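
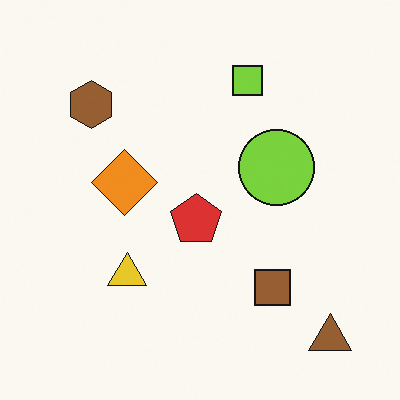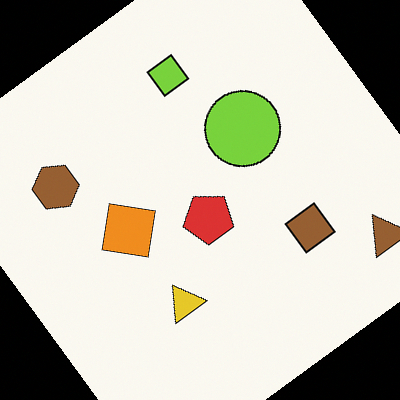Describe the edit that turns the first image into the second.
The transformation is: rotated counter-clockwise by a large amount — several tens of degrees.

Every shape is tilted by the same angle and the image corners show triangular fill wedges — a whole-image rotation by a non-right angle.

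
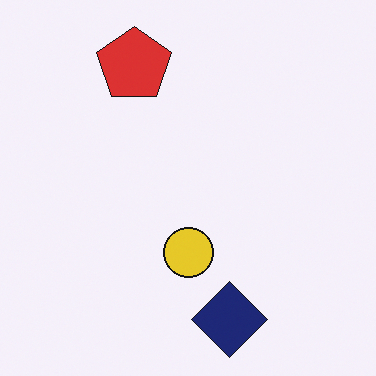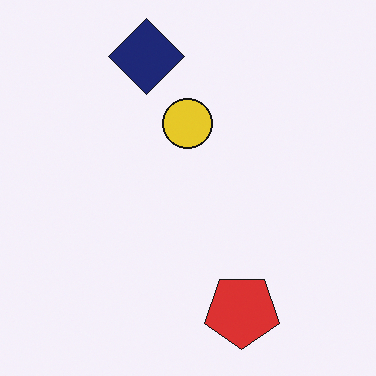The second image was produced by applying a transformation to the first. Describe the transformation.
This is the original image rotated 180°.

The navy diamond sits in the bottom of the first image and the top of the second — consistent with a whole-image 180° rotation.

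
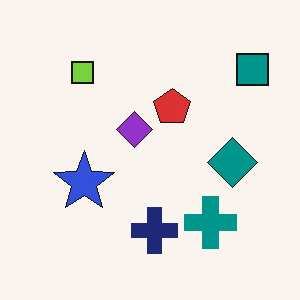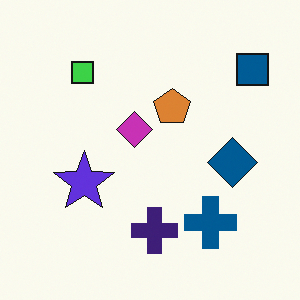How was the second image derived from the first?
Hue-shifted slightly.

Every shape's color has rotated by the same amount around the hue wheel — a uniform hue shift.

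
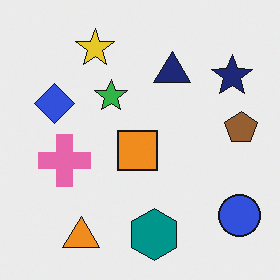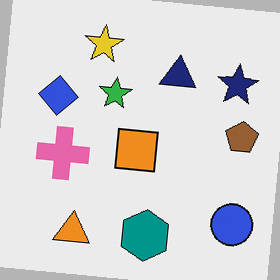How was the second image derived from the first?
This is the original image rotated clockwise by a slight angle.

Every shape is tilted by the same angle and the image corners show triangular fill wedges — a whole-image rotation by a non-right angle.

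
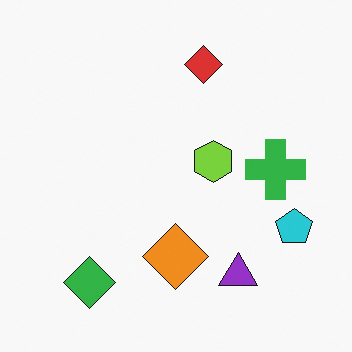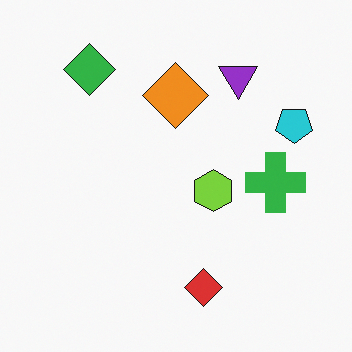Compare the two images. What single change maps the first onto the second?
It was flipped vertically (top ↔ bottom).

The red diamond is in the top of the first image and the bottom of the second — shapes on opposite sides of the horizontal midline have swapped in a mirror flip.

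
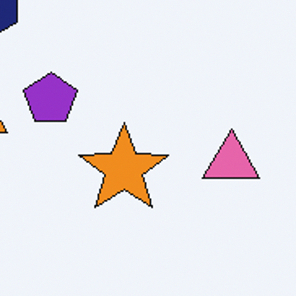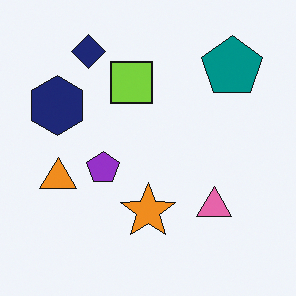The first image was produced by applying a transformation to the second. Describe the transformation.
This is the original image cropped tightly and scaled back up.

The visible shapes are larger and the field of view is narrower; shapes near the original edges may be partly or wholly outside the frame — a crop-and-rescale.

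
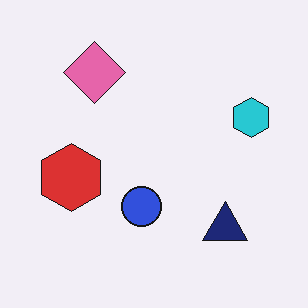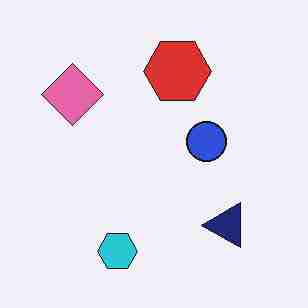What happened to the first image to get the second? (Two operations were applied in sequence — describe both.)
The image was degraded with heavy JPEG compression, then transposed (reflected across the top-left ↔ bottom-right diagonal).

Blocky 8×8 compression artifacts appear around shape edges and the flat background shows ringing — characteristic JPEG degradation. Shapes have swapped their row and column positions — what was in the top-right is now in the bottom-left — a diagonal reflection.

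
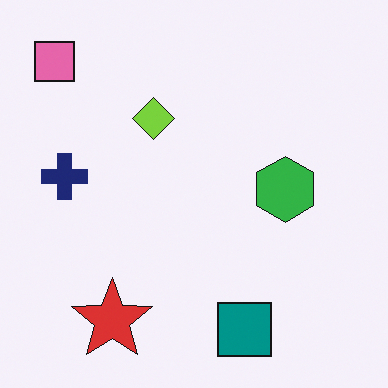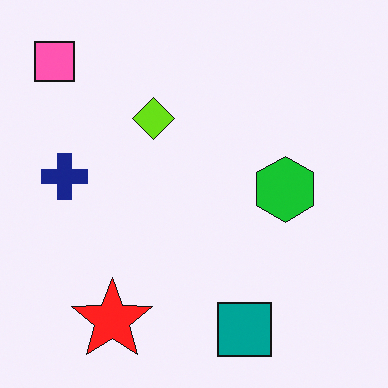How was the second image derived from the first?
This is the original image slightly oversaturated.

All colors are more vivid — a global saturation change.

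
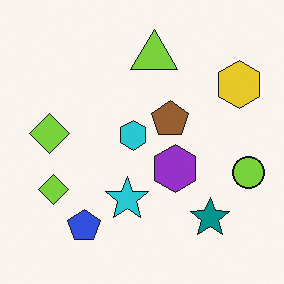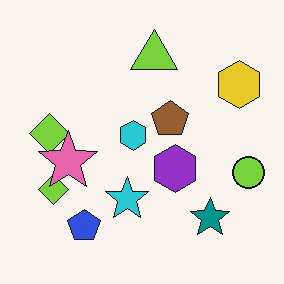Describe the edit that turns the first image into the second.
It was overlaid with an additional pink star.

A pink star appears in the second image that is absent from the first.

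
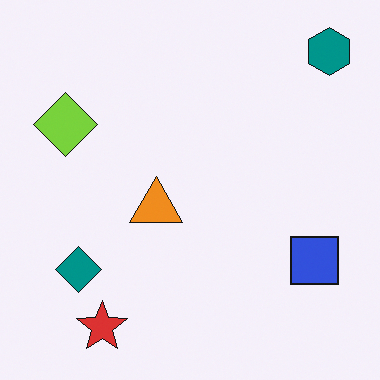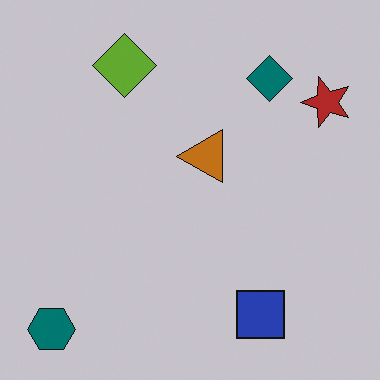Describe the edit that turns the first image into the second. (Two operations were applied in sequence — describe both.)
The second image is the first transposed (reflected across the top-left ↔ bottom-right diagonal), then slightly darkened.

Shapes have swapped their row and column positions — what was in the top-right is now in the bottom-left — a diagonal reflection. Every pixel — background and shapes alike — is uniformly darkened.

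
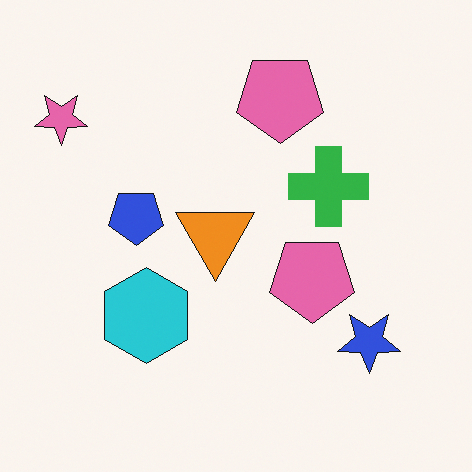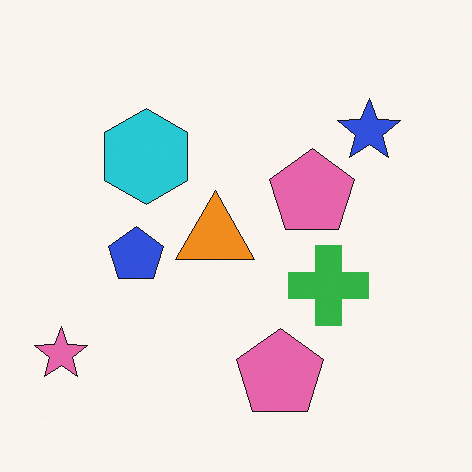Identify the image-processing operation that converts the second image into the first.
Flipped vertically (top ↔ bottom).

The pink star is in the bottom-left of the second image and the top-left of the first — shapes on opposite sides of the horizontal midline have swapped in a mirror flip.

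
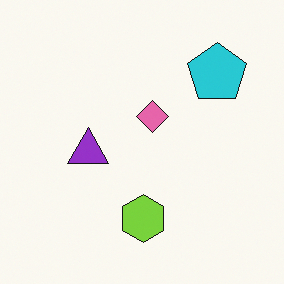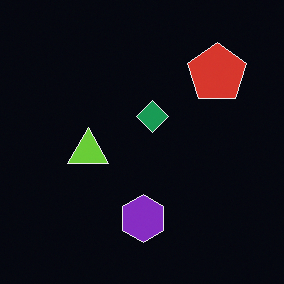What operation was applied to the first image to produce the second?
The second image is the first color-inverted (negative).

The light background has become dark and every shape's color is its complement — a photographic negative.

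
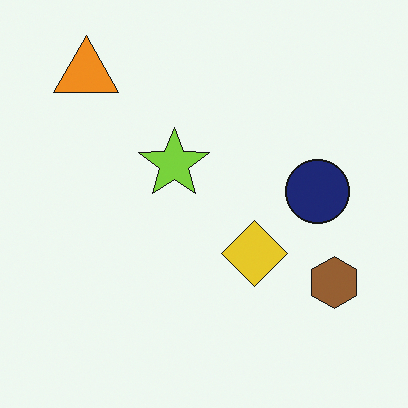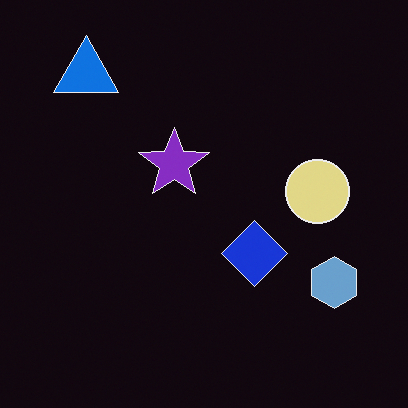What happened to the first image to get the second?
The transformation is: color-inverted (negative).

The light background has become dark and every shape's color is its complement — a photographic negative.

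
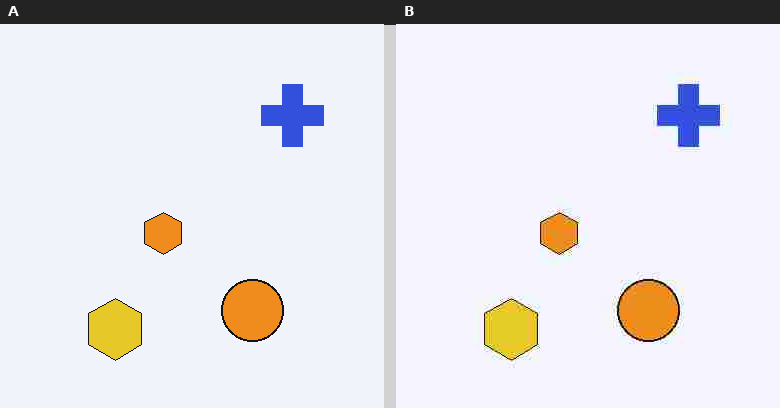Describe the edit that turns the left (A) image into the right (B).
The image was heavily JPEG-compressed with obvious blocking artifacts.

Blocky 8×8 compression artifacts appear around shape edges and the flat background shows ringing — characteristic JPEG degradation.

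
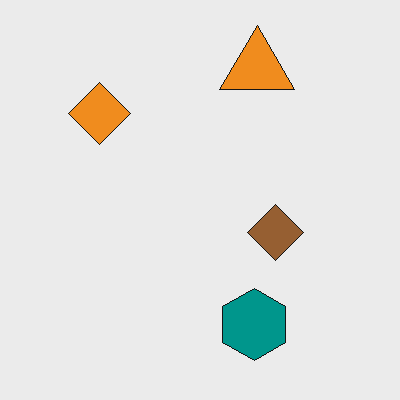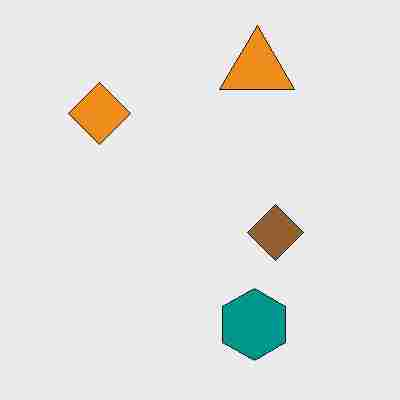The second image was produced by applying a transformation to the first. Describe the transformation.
The second image is the first degraded with heavy JPEG compression.

Blocky 8×8 compression artifacts appear around shape edges and the flat background shows ringing — characteristic JPEG degradation.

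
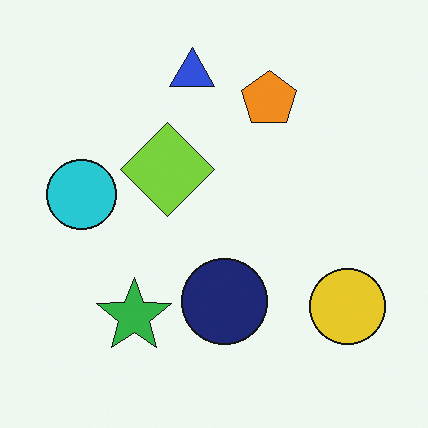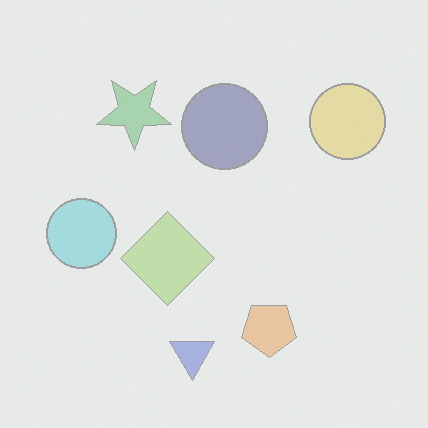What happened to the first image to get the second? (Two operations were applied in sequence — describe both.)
Flipped vertically (top ↔ bottom), then washed out (contrast reduced).

The blue triangle is in the top of the first image and the bottom of the second — shapes on opposite sides of the horizontal midline have swapped in a mirror flip. Tones are pushed toward mid-grey across the whole image — a global contrast change.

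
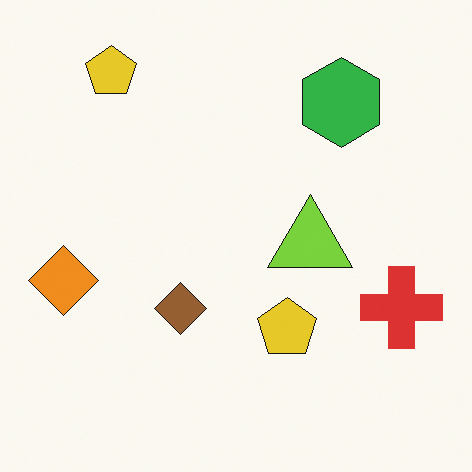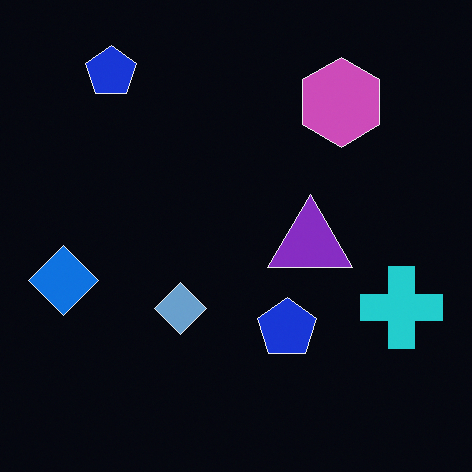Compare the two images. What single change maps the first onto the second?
Color-inverted (negative).

The light background has become dark and every shape's color is its complement — a photographic negative.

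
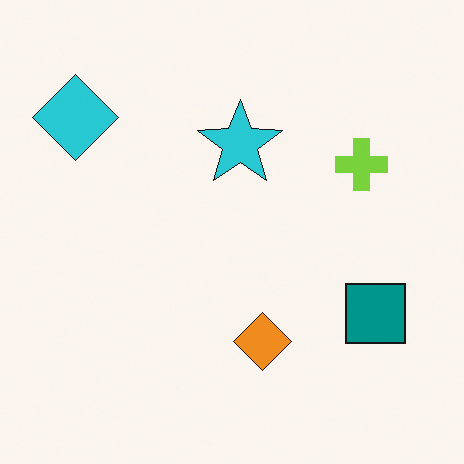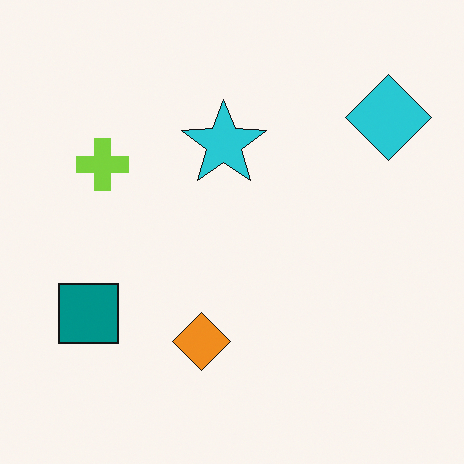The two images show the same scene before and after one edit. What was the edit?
Flipped horizontally (left ↔ right).

The cyan diamond is in the top-left of the first image and the top-right of the second — shapes on opposite sides of the vertical midline have swapped in a mirror flip.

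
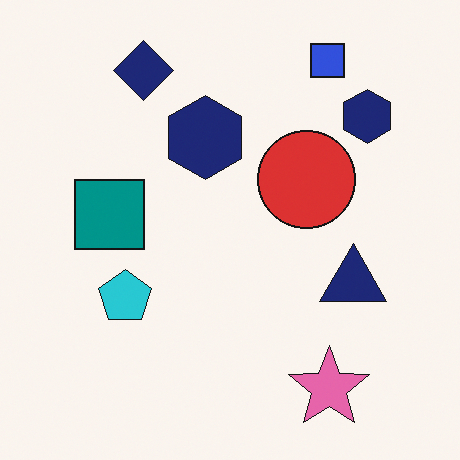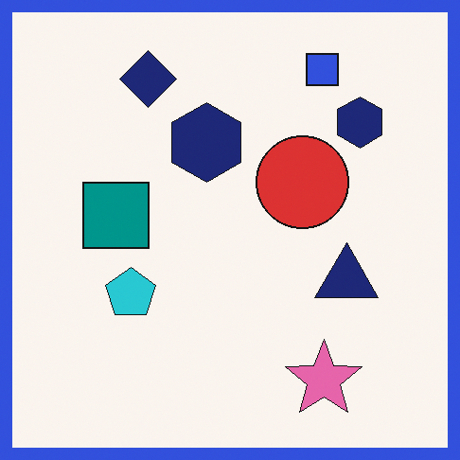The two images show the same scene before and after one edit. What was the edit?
Framed with a blue border.

A solid blue frame runs around the edge of the second image, with the content slightly shrunk inside it.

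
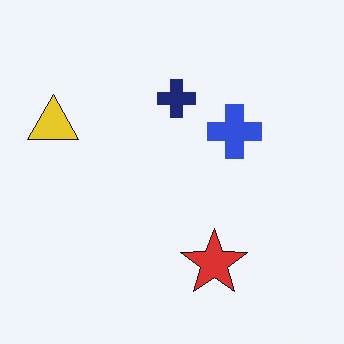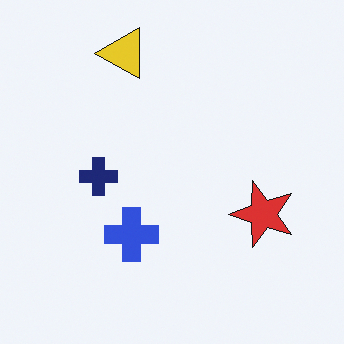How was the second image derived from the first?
The second image is the first transposed (reflected across the top-left ↔ bottom-right diagonal).

Shapes have swapped their row and column positions — what was in the top-right is now in the bottom-left — a diagonal reflection.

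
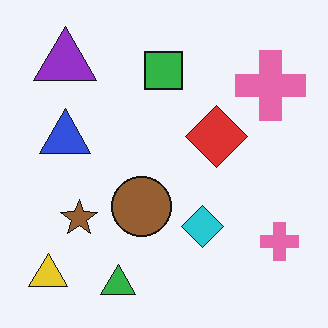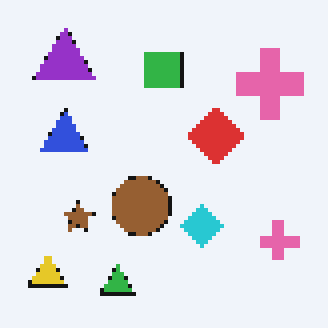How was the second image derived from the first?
It was lightly pixelated (a mild mosaic effect).

Shapes are reduced to large square blocks; fine edges and outlines are lost — a downscale-then-upscale (mosaic) effect.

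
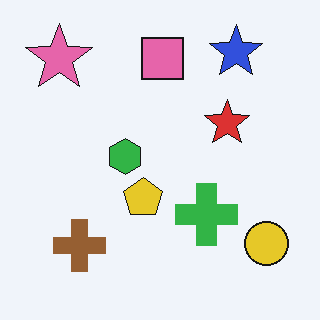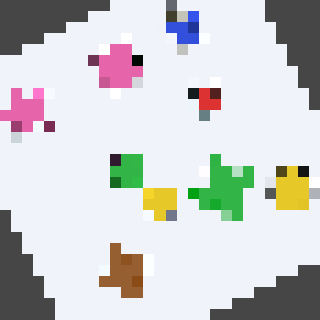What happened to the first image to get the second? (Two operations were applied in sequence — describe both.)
The second image is the first rotated counter-clockwise by a moderate amount, then coarsely pixelated.

Every shape is tilted by the same angle and the image corners show triangular fill wedges — a whole-image rotation by a non-right angle. Shapes are reduced to large square blocks; fine edges and outlines are lost — a downscale-then-upscale (mosaic) effect.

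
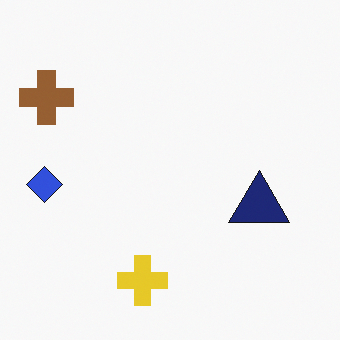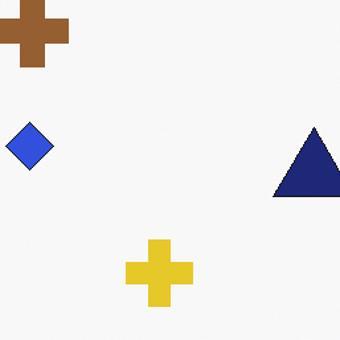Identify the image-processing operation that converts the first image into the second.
Cropped slightly and scaled back up.

The visible shapes are larger and the field of view is narrower; shapes near the original edges may be partly or wholly outside the frame — a crop-and-rescale.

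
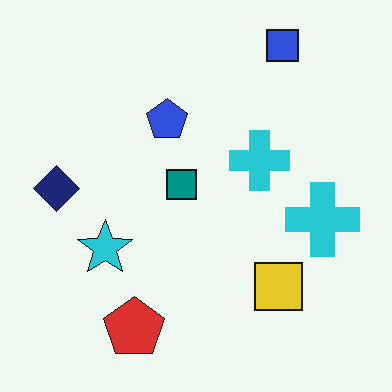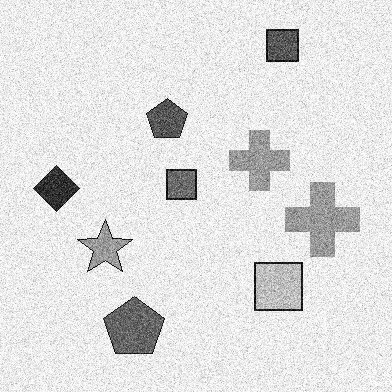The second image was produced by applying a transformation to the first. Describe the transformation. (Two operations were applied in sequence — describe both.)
It was degraded with a thick layer of grain, then converted to grayscale.

Random speckle covers the whole image, including the flat background. All color is removed — every shape is now a shade of grey.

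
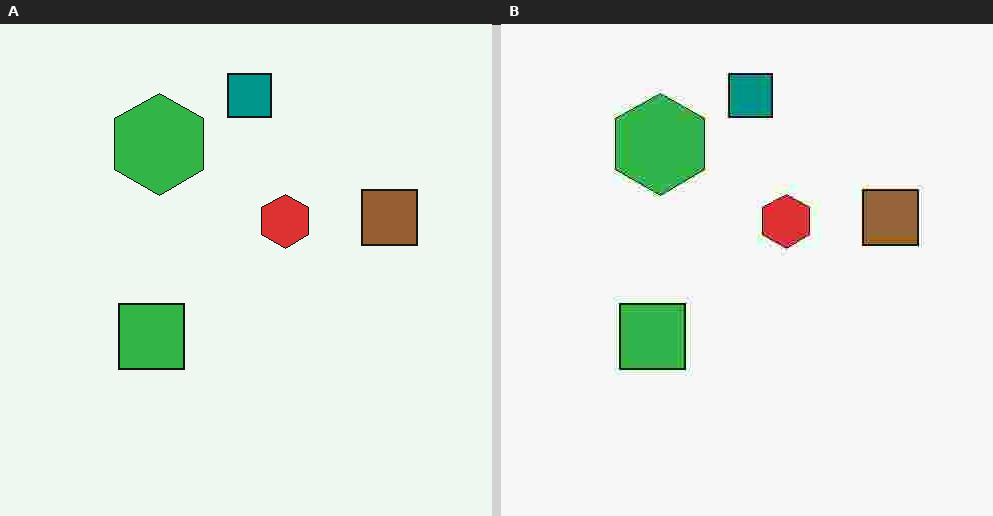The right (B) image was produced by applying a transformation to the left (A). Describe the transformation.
The right (B) image is the left (A) heavily JPEG-compressed with obvious blocking artifacts.

Blocky 8×8 compression artifacts appear around shape edges and the flat background shows ringing — characteristic JPEG degradation.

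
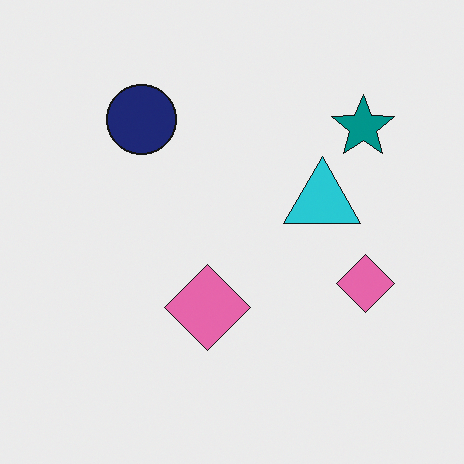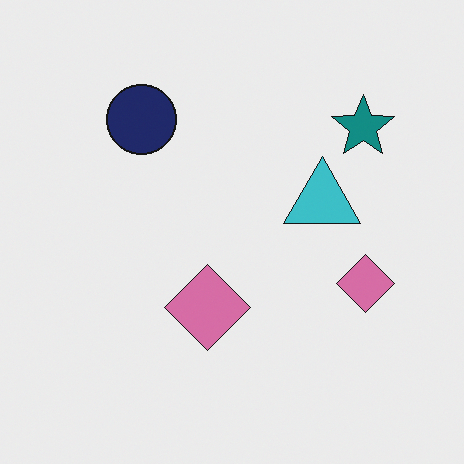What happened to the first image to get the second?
This is the original image slightly desaturated.

All colors are more muted and greyish — a global saturation change.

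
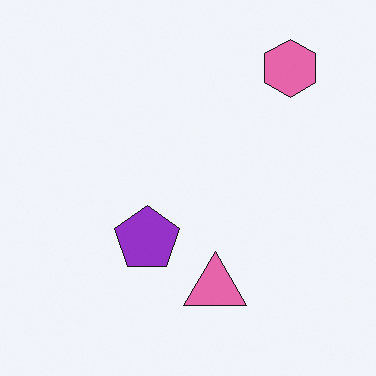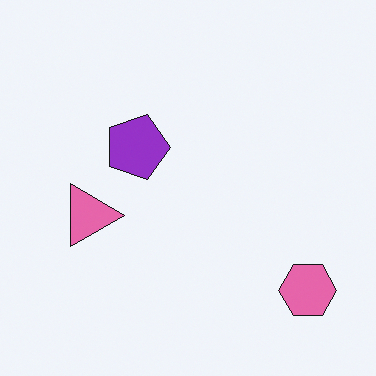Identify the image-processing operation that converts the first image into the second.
It was rotated 90° clockwise.

The pink hexagon sits in the top-right of the first image and the bottom-right of the second — consistent with a whole-image 90° clockwise rotation.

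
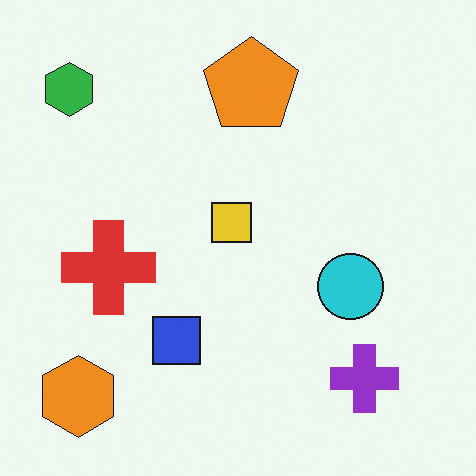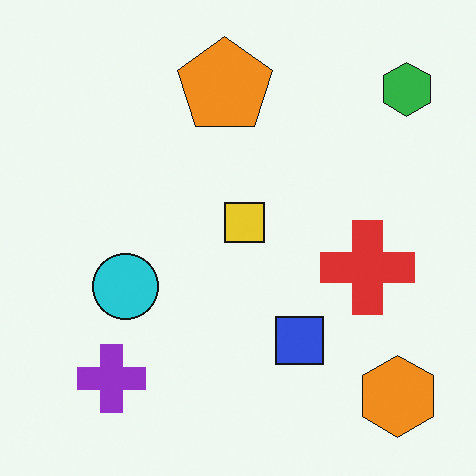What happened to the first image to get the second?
The second image is the first flipped horizontally (left ↔ right).

The green hexagon is in the top-left of the first image and the top-right of the second — shapes on opposite sides of the vertical midline have swapped in a mirror flip.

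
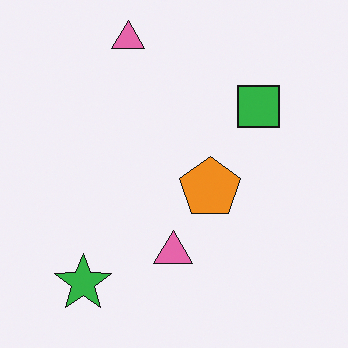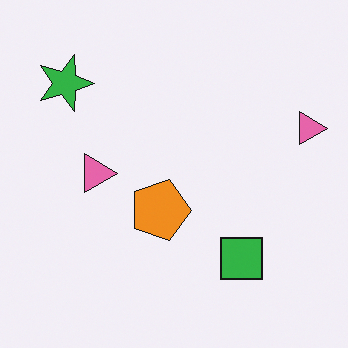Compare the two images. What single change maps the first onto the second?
This is the original image rotated 90° clockwise.

The green star sits in the bottom-left of the first image and the top-left of the second — consistent with a whole-image 90° clockwise rotation.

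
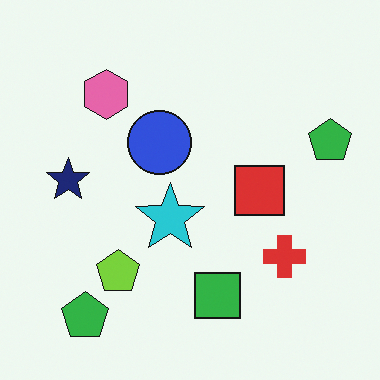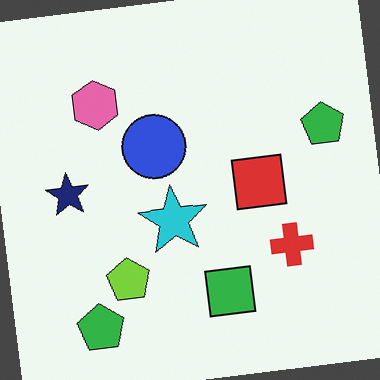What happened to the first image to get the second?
It was rotated counter-clockwise by a small amount.

Every shape is tilted by the same angle and the image corners show triangular fill wedges — a whole-image rotation by a non-right angle.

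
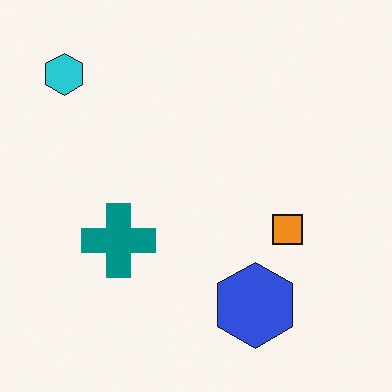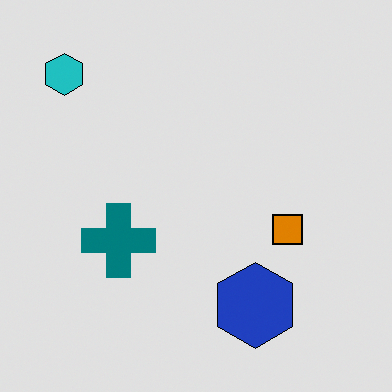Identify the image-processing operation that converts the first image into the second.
It was moderately posterized.

Each flat color has snapped to a coarser quantized level — most visibly, the near-white background has dropped to a flat grey.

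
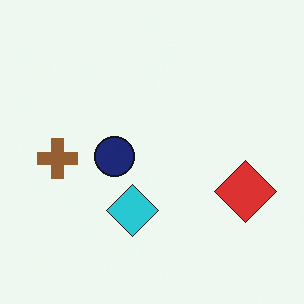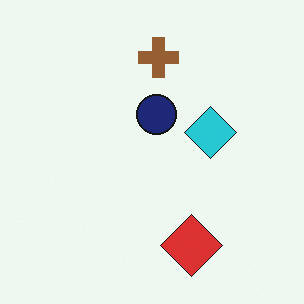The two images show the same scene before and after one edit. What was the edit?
The second image is the first transposed (reflected across the top-left ↔ bottom-right diagonal).

Shapes have swapped their row and column positions — what was in the top-right is now in the bottom-left — a diagonal reflection.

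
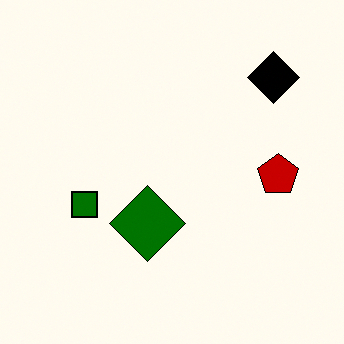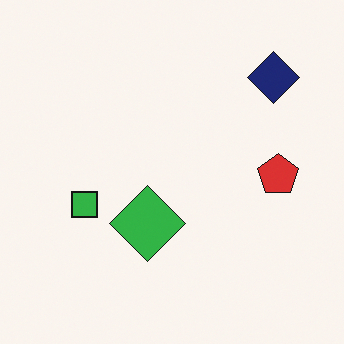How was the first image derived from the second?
This is the original image boosted in contrast.

Tones are pushed away from mid-grey across the whole image — a global contrast change.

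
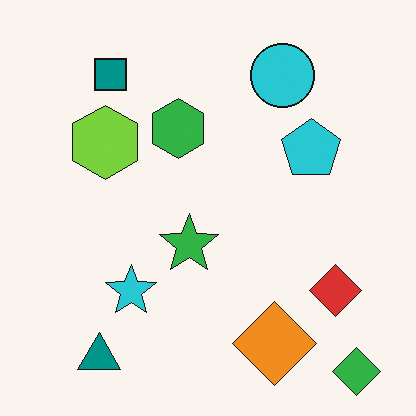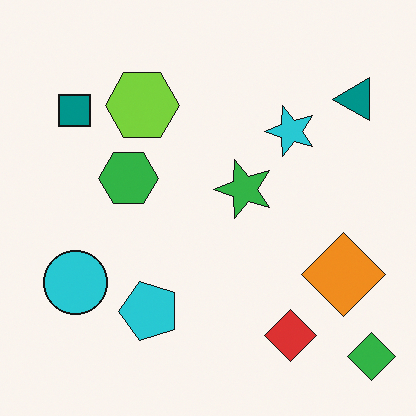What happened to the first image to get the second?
The second image is the first transposed (reflected across the top-left ↔ bottom-right diagonal).

Shapes have swapped their row and column positions — what was in the top-right is now in the bottom-left — a diagonal reflection.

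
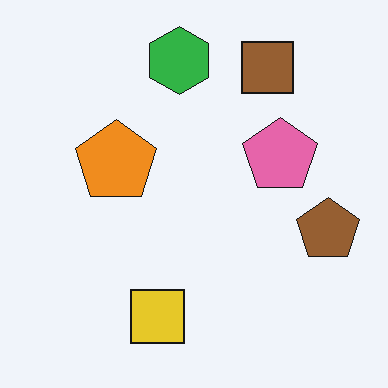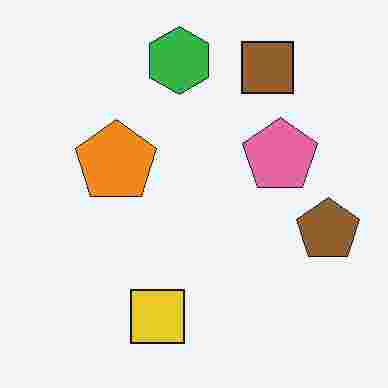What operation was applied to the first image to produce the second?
The image was degraded with heavy JPEG compression.

Blocky 8×8 compression artifacts appear around shape edges and the flat background shows ringing — characteristic JPEG degradation.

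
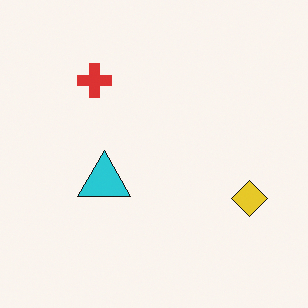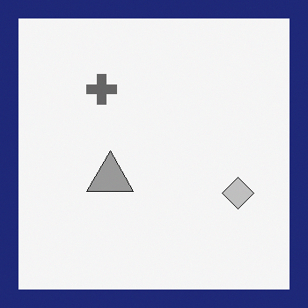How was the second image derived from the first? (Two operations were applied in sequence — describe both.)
The second image is the first converted to grayscale, then framed with a navy border.

All color is removed — every shape is now a shade of grey. A solid navy frame runs around the edge of the second image, with the content slightly shrunk inside it.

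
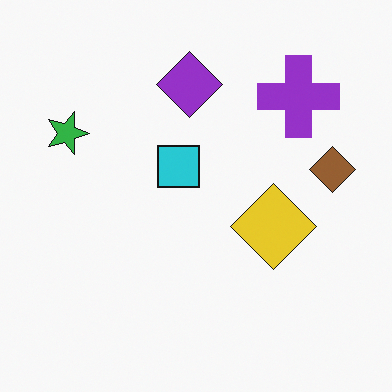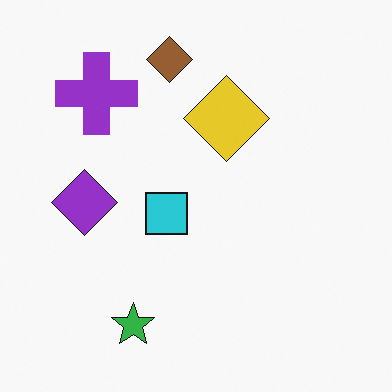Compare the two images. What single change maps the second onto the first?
The transformation is: rotated 90° clockwise.

The green star sits in the bottom of the second image and the left of the first — consistent with a whole-image 90° clockwise rotation.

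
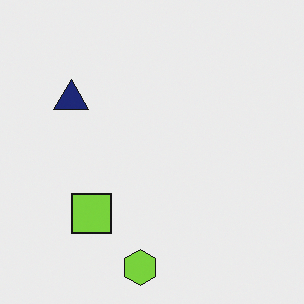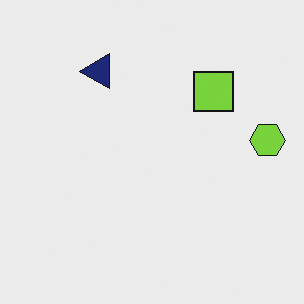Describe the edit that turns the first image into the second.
The second image is the first transposed (reflected across the top-left ↔ bottom-right diagonal).

Shapes have swapped their row and column positions — what was in the top-right is now in the bottom-left — a diagonal reflection.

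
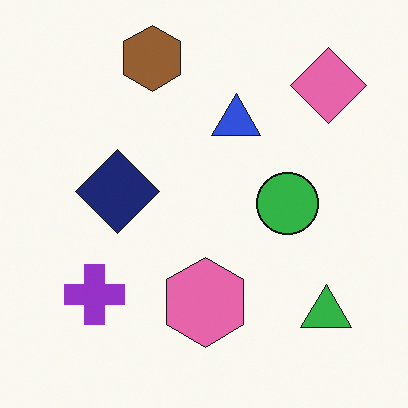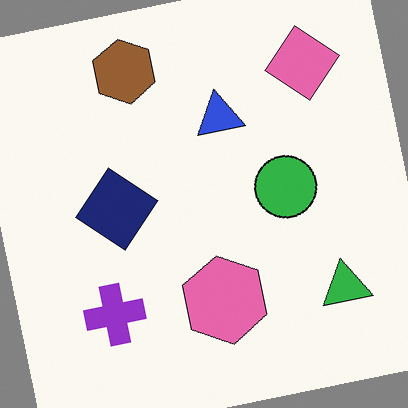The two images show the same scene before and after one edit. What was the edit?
The image was rotated counter-clockwise by a few degrees.

Every shape is tilted by the same angle and the image corners show triangular fill wedges — a whole-image rotation by a non-right angle.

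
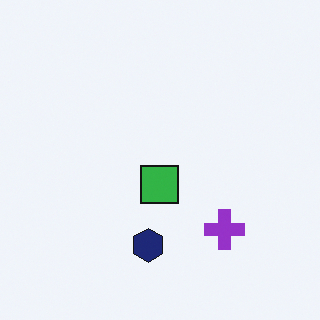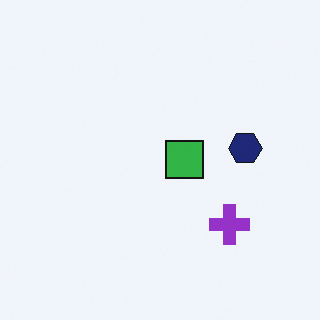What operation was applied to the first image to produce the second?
It was transposed (reflected across the top-left ↔ bottom-right diagonal).

Shapes have swapped their row and column positions — what was in the top-right is now in the bottom-left — a diagonal reflection.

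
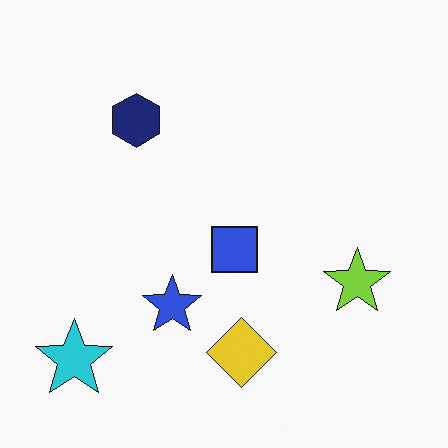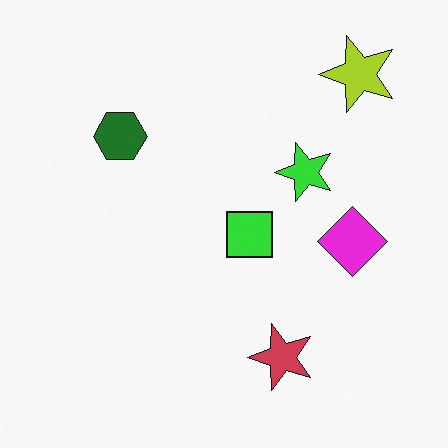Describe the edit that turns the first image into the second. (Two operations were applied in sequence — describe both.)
This is the original image hue-shifted by a large amount, then transposed (reflected across the top-left ↔ bottom-right diagonal).

Every shape's color has rotated by the same amount around the hue wheel — a uniform hue shift. Shapes have swapped their row and column positions — what was in the top-right is now in the bottom-left — a diagonal reflection.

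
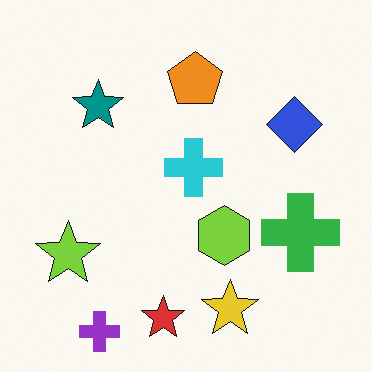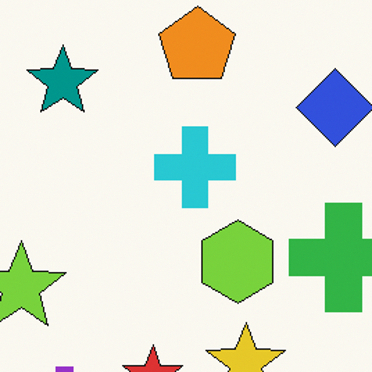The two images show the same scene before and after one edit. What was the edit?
The image was cropped to a modestly smaller region and rescaled.

The visible shapes are larger and the field of view is narrower; shapes near the original edges may be partly or wholly outside the frame — a crop-and-rescale.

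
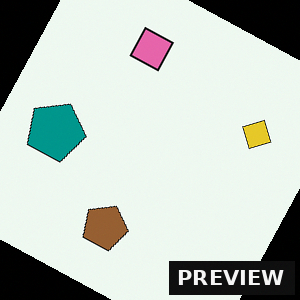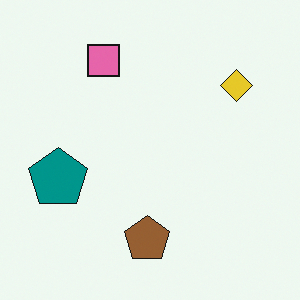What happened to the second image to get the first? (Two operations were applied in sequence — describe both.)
It was rotated clockwise by a clearly visible amount, then watermarked with the text "PREVIEW" in the lower-right corner.

Every shape is tilted by the same angle and the image corners show triangular fill wedges — a whole-image rotation by a non-right angle. A dark label reading "PREVIEW" appears in the lower-right corner.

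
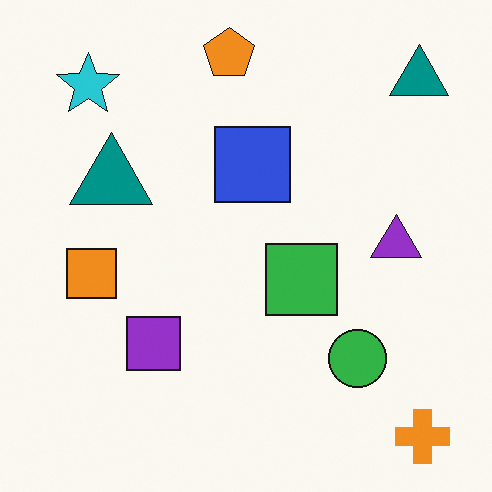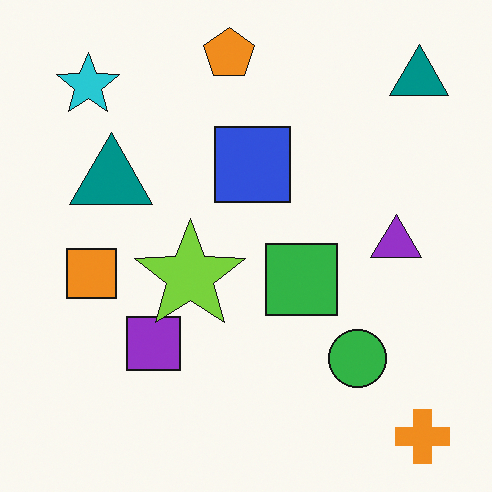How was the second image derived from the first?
It was overlaid with an additional lime star.

A lime star appears in the second image that is absent from the first.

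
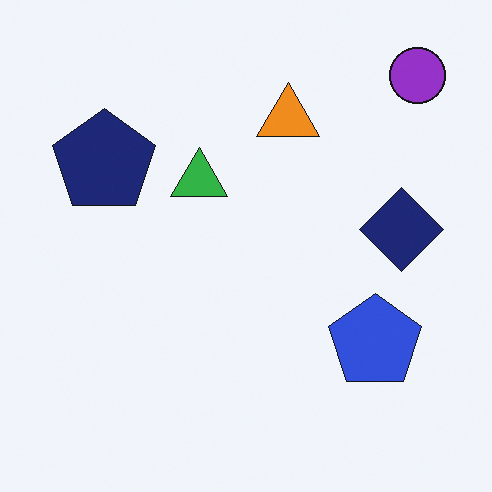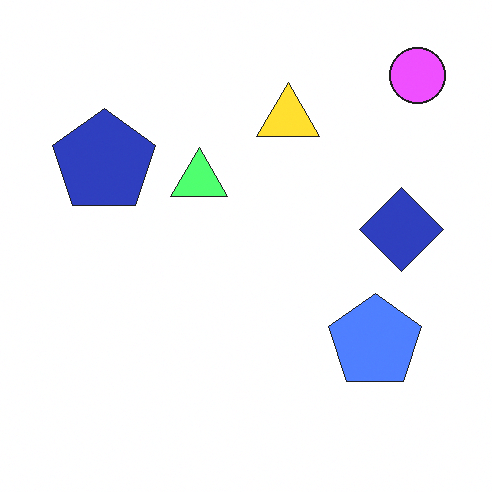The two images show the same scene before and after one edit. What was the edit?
The image was noticeably brightened.

Every pixel — background and shapes alike — is uniformly brightened.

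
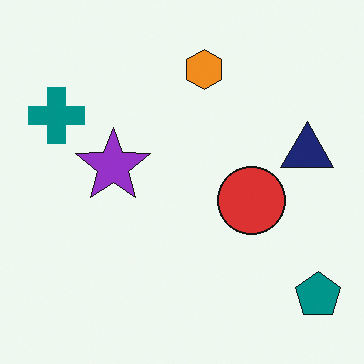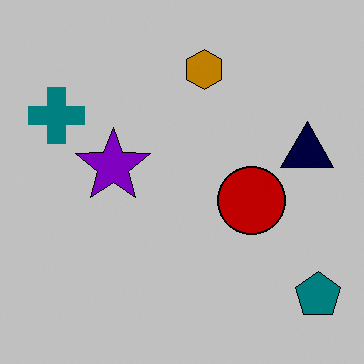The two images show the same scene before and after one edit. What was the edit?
It was heavily posterized to just a handful of flat colors.

Each flat color has snapped to a coarser quantized level — most visibly, the near-white background has dropped to a flat grey.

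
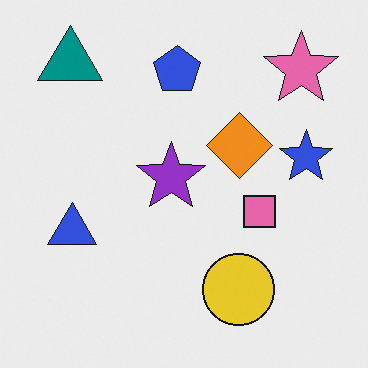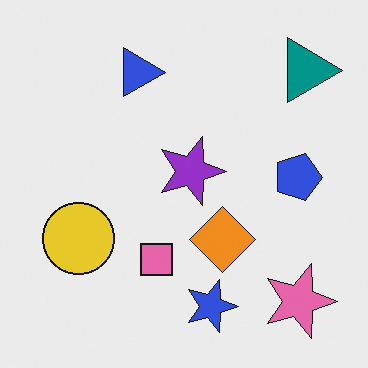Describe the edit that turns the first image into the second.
It was rotated 90° clockwise.

The teal triangle sits in the top-left of the first image and the top-right of the second — consistent with a whole-image 90° clockwise rotation.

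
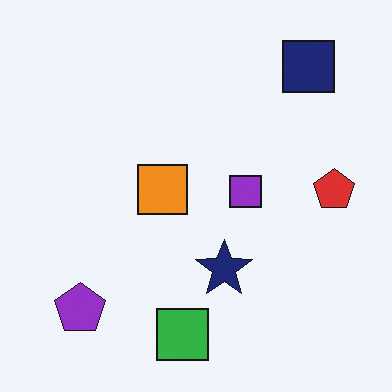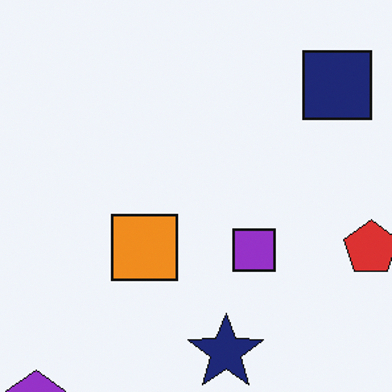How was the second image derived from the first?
The image was cropped to a modestly smaller region and rescaled.

The visible shapes are larger and the field of view is narrower; shapes near the original edges may be partly or wholly outside the frame — a crop-and-rescale.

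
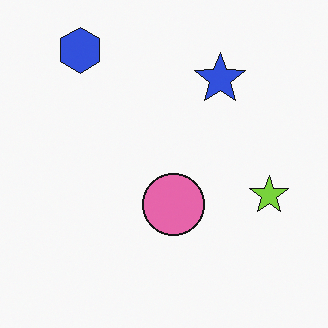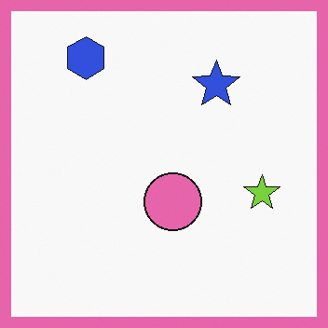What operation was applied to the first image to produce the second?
Framed with a pink border.

A solid pink frame runs around the edge of the second image, with the content slightly shrunk inside it.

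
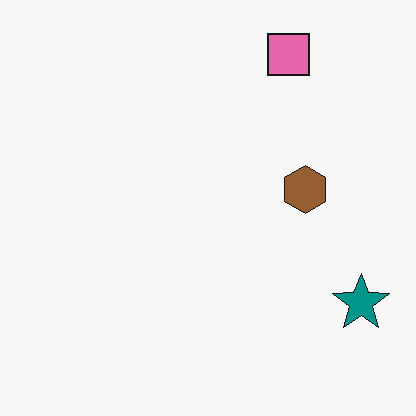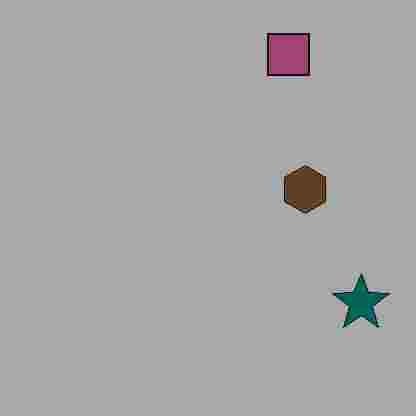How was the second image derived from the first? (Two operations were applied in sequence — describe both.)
Darkened a lot, then degraded with heavy JPEG compression.

Every pixel — background and shapes alike — is uniformly darkened. Blocky 8×8 compression artifacts appear around shape edges and the flat background shows ringing — characteristic JPEG degradation.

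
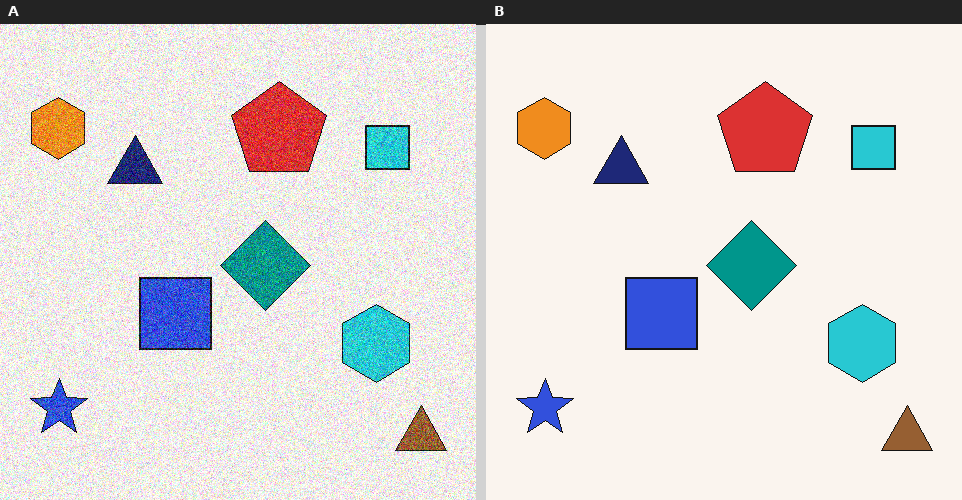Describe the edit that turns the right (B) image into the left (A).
The image was degraded with heavy additive noise.

Random speckle covers the whole image, including the flat background.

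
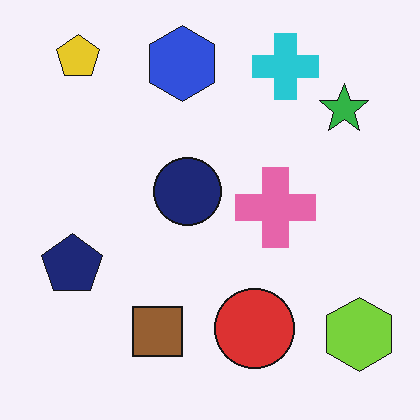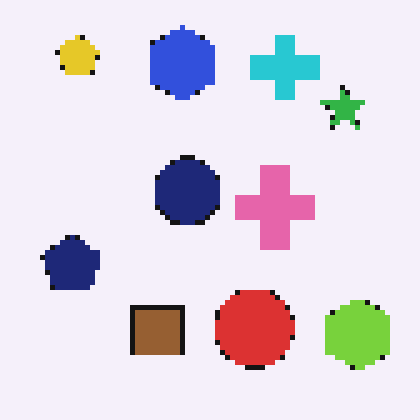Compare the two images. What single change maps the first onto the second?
The image was lightly pixelated (a mild mosaic effect).

Shapes are reduced to large square blocks; fine edges and outlines are lost — a downscale-then-upscale (mosaic) effect.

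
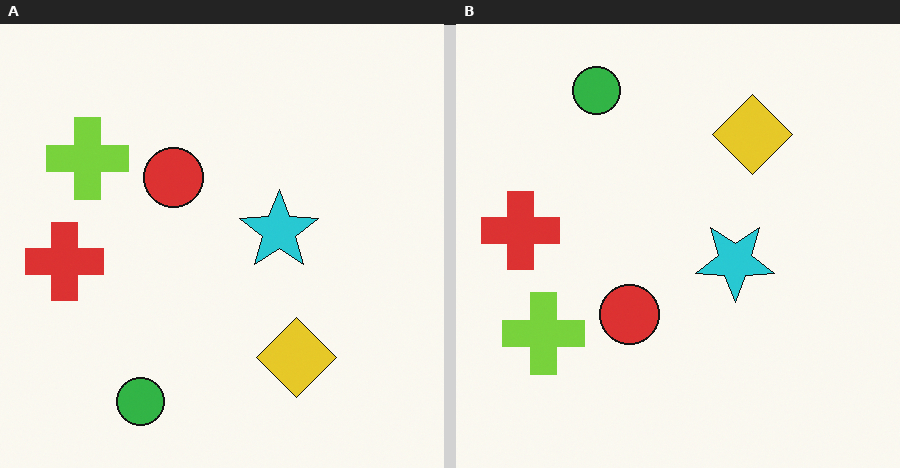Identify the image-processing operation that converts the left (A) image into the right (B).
The transformation is: flipped vertically (top ↔ bottom).

The green circle is in the bottom-left of the left (A) image and the top-left of the right (B) — shapes on opposite sides of the horizontal midline have swapped in a mirror flip.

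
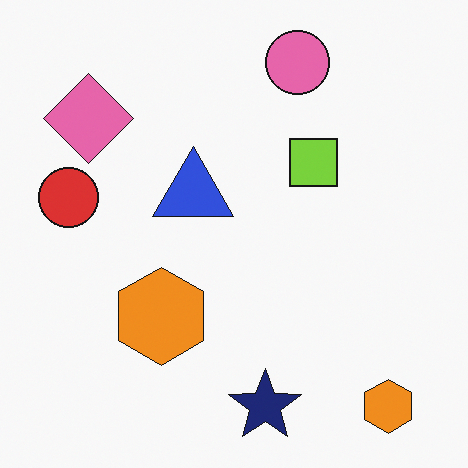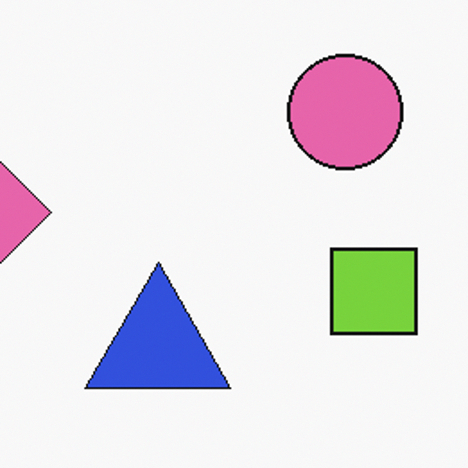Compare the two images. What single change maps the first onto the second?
It was cropped tightly and scaled back up.

The visible shapes are larger and the field of view is narrower; shapes near the original edges may be partly or wholly outside the frame — a crop-and-rescale.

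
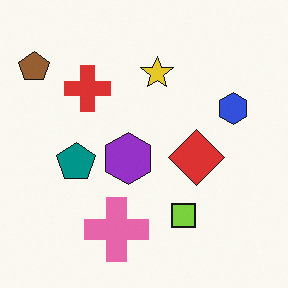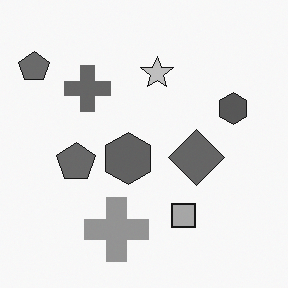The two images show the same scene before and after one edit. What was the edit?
Converted to grayscale.

All color is removed — every shape is now a shade of grey.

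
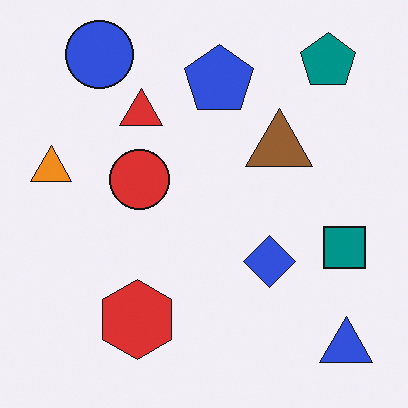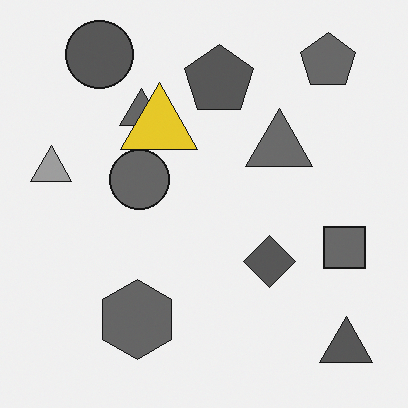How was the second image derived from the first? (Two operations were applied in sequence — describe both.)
The transformation is: converted to grayscale, then overlaid with an additional yellow triangle.

All color is removed — every shape is now a shade of grey. A yellow triangle appears in the second image that is absent from the first.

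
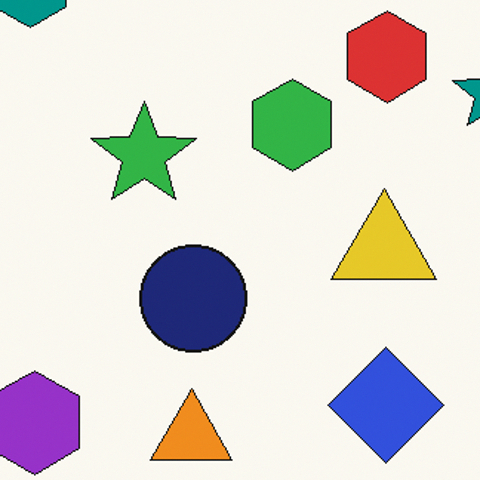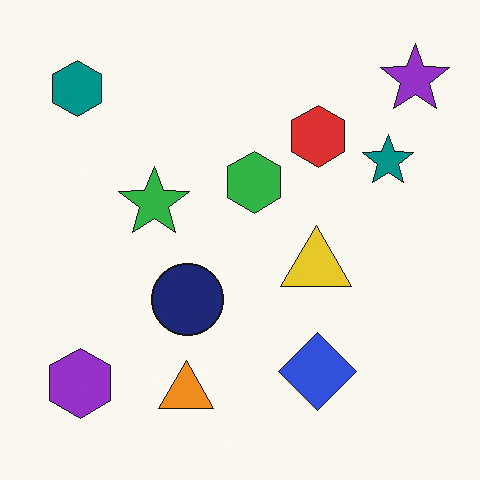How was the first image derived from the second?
It was cropped to a modestly smaller region and rescaled.

The visible shapes are larger and the field of view is narrower; shapes near the original edges may be partly or wholly outside the frame — a crop-and-rescale.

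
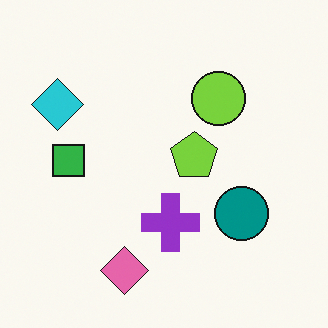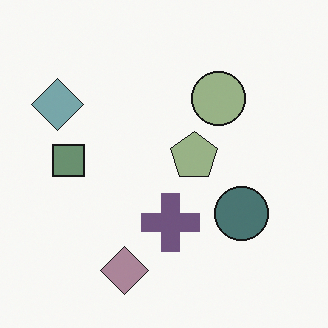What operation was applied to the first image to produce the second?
Made much more muted (saturation change).

All colors are more muted and greyish — a global saturation change.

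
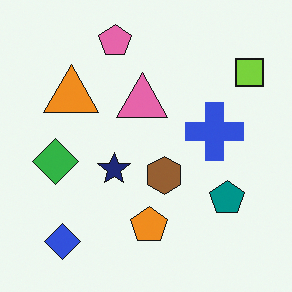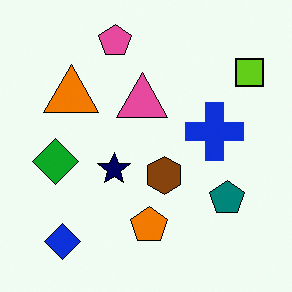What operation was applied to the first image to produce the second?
The image was given slightly increased contrast.

Tones are pushed away from mid-grey across the whole image — a global contrast change.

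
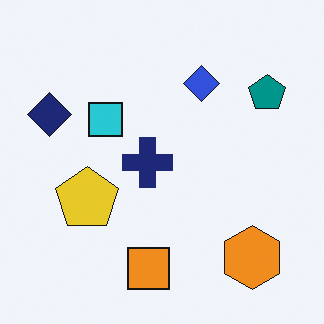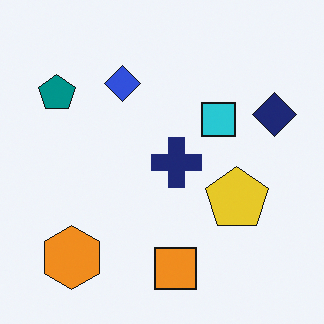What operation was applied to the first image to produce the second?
This is the original image flipped horizontally (left ↔ right).

The navy diamond is in the left of the first image and the right of the second — shapes on opposite sides of the vertical midline have swapped in a mirror flip.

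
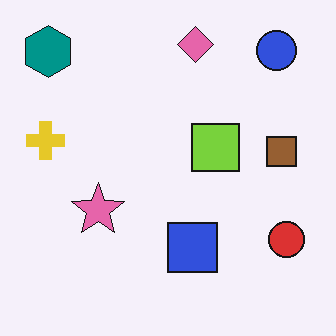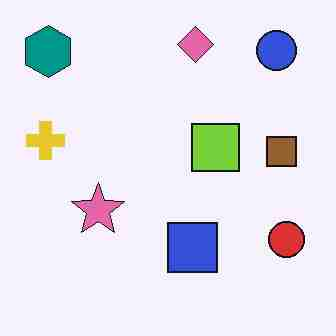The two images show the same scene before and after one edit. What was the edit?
The second image is the first heavily JPEG-compressed with obvious blocking artifacts.

Blocky 8×8 compression artifacts appear around shape edges and the flat background shows ringing — characteristic JPEG degradation.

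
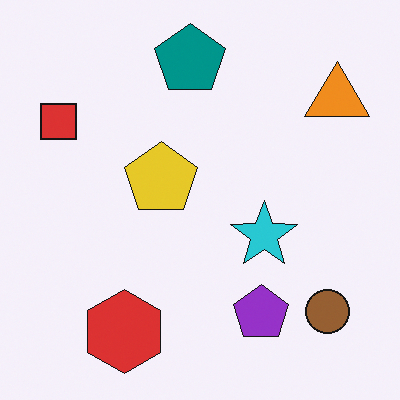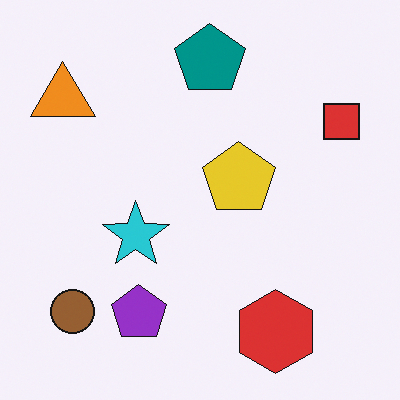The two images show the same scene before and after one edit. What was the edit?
It was flipped horizontally (left ↔ right).

The red square is in the top-left of the first image and the top-right of the second — shapes on opposite sides of the vertical midline have swapped in a mirror flip.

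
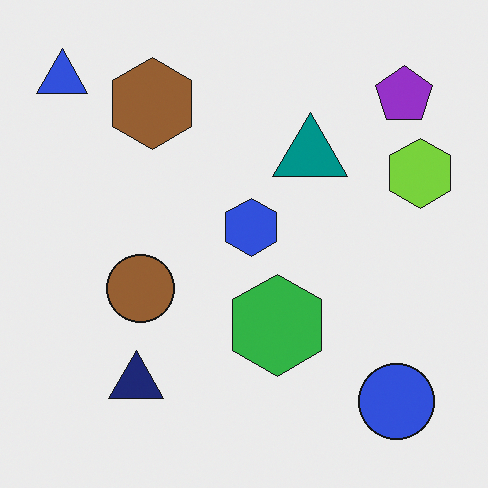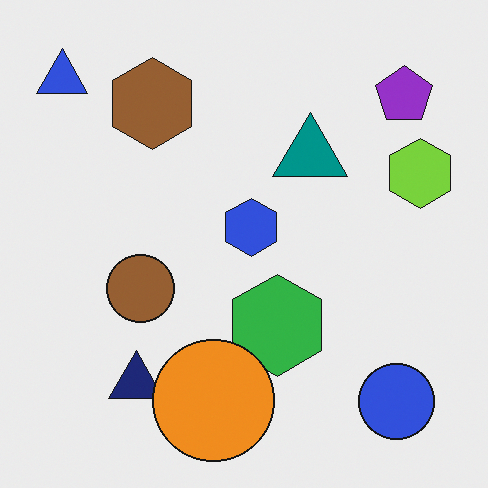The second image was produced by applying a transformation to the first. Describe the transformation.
It was overlaid with an additional orange circle.

An orange circle appears in the second image that is absent from the first.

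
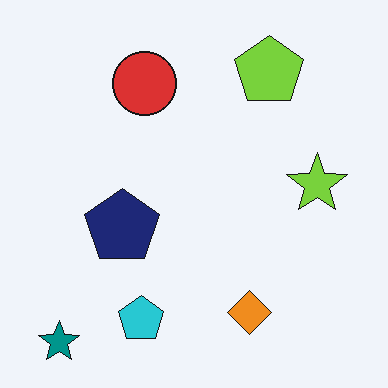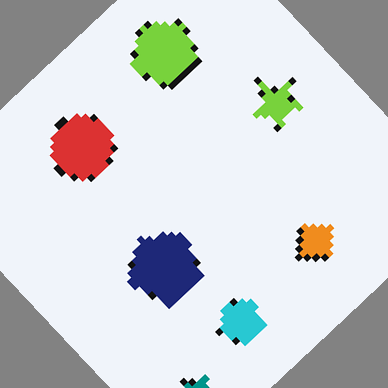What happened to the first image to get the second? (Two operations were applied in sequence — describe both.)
The second image is the first moderately pixelated, then rotated counter-clockwise by a large amount — several tens of degrees.

Shapes are reduced to large square blocks; fine edges and outlines are lost — a downscale-then-upscale (mosaic) effect. Every shape is tilted by the same angle and the image corners show triangular fill wedges — a whole-image rotation by a non-right angle.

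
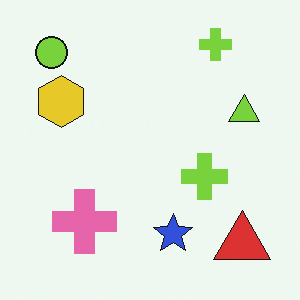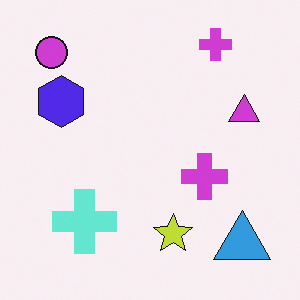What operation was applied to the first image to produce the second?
The transformation is: hue-shifted by a large amount.

Every shape's color has rotated by the same amount around the hue wheel — a uniform hue shift.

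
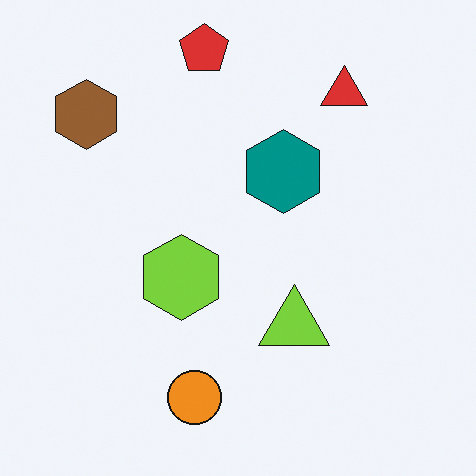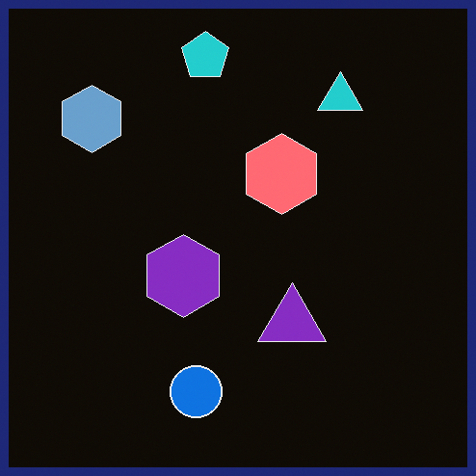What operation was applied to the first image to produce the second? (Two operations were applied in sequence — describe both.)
It was color-inverted (negative), then framed with a navy border.

The light background has become dark and every shape's color is its complement — a photographic negative. A solid navy frame runs around the edge of the second image, with the content slightly shrunk inside it.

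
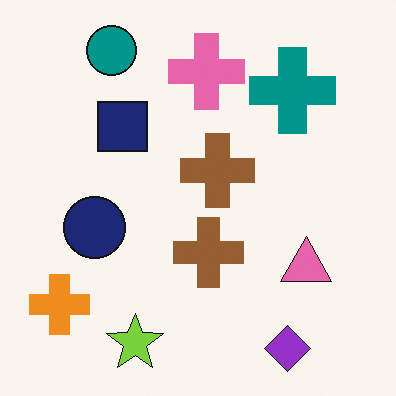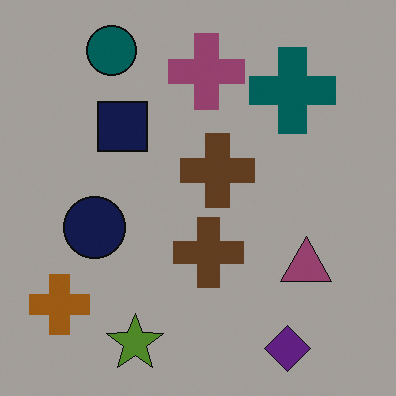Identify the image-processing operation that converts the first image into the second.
It was noticeably darkened.

Every pixel — background and shapes alike — is uniformly darkened.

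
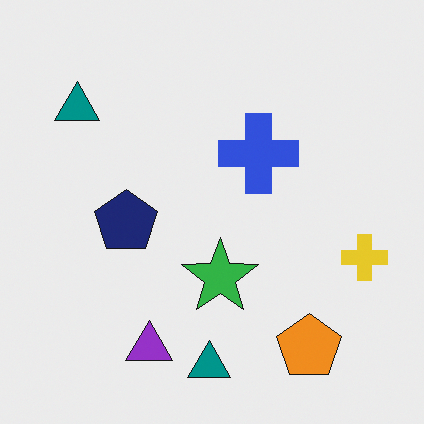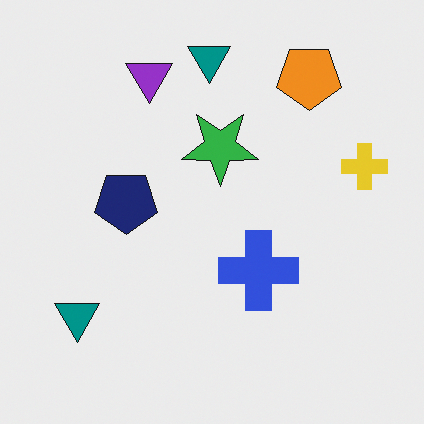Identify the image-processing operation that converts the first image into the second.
The transformation is: flipped vertically (top ↔ bottom).

The purple triangle is in the bottom of the first image and the top of the second — shapes on opposite sides of the horizontal midline have swapped in a mirror flip.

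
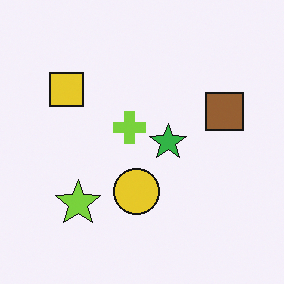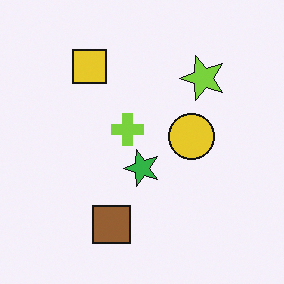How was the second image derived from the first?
The second image is the first transposed (reflected across the top-left ↔ bottom-right diagonal).

Shapes have swapped their row and column positions — what was in the top-right is now in the bottom-left — a diagonal reflection.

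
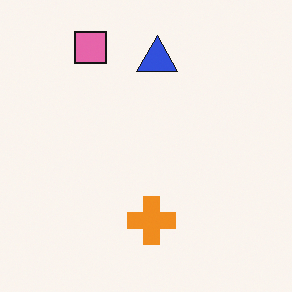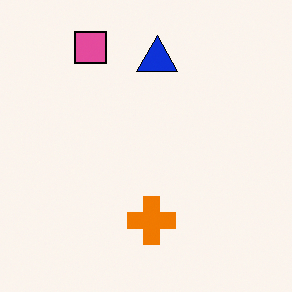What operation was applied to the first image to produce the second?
This is the original image given slightly increased contrast.

Tones are pushed away from mid-grey across the whole image — a global contrast change.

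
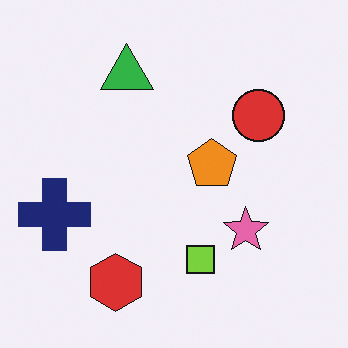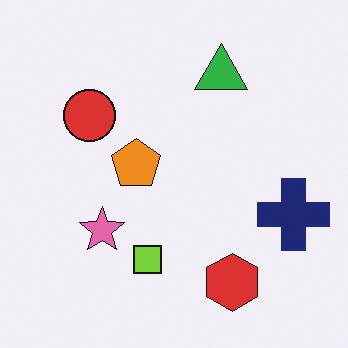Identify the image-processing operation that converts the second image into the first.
The image was flipped horizontally (left ↔ right).

The navy cross is in the right of the second image and the left of the first — shapes on opposite sides of the vertical midline have swapped in a mirror flip.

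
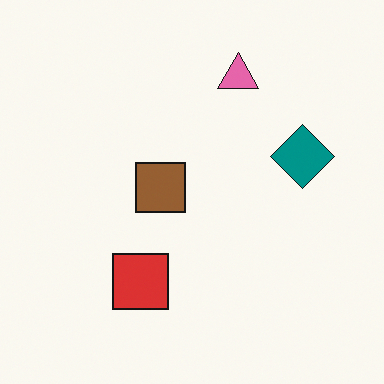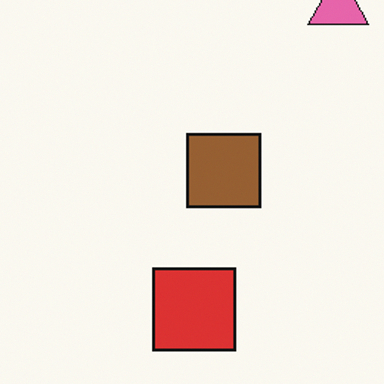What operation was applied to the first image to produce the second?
Cropped to a modestly smaller region and rescaled.

The visible shapes are larger and the field of view is narrower; shapes near the original edges may be partly or wholly outside the frame — a crop-and-rescale.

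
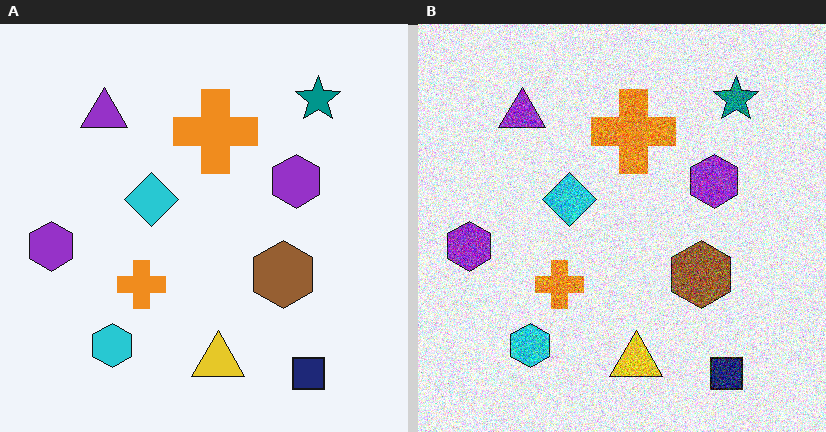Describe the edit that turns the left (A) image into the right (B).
The image was degraded with strong gaussian noise.

Random speckle covers the whole image, including the flat background.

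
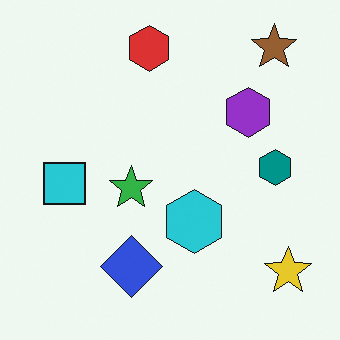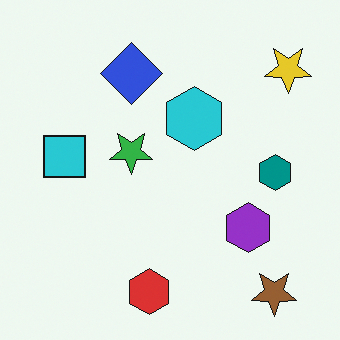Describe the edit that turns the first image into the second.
The second image is the first flipped vertically (top ↔ bottom).

The brown star is in the top-right of the first image and the bottom-right of the second — shapes on opposite sides of the horizontal midline have swapped in a mirror flip.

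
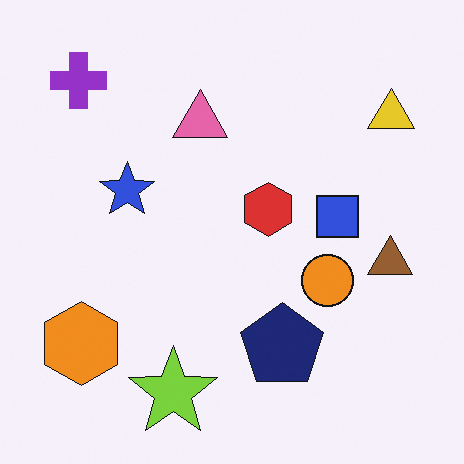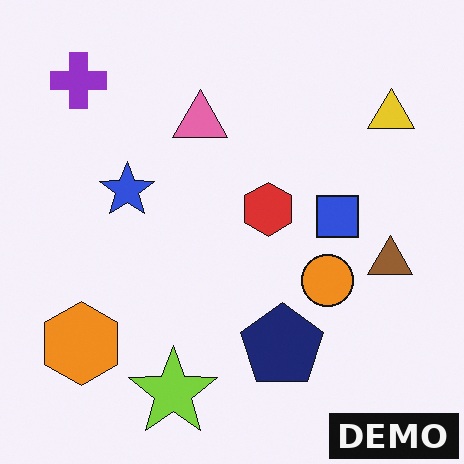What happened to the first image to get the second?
The second image is the first watermarked with the text "DEMO" in the lower-right corner.

A dark label reading "DEMO" appears in the lower-right corner.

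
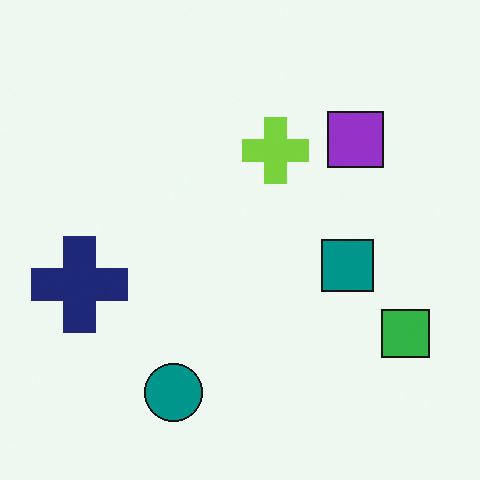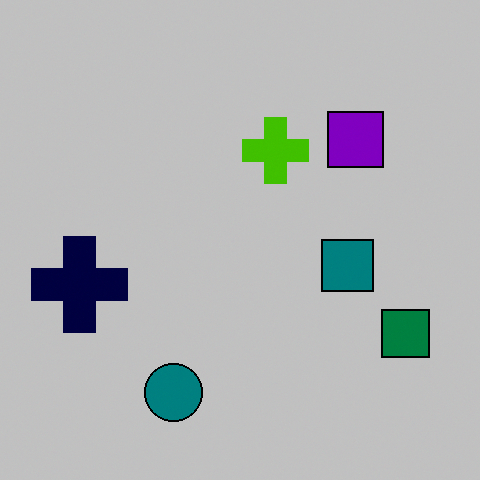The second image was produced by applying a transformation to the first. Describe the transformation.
This is the original image aggressively posterized.

Each flat color has snapped to a coarser quantized level — most visibly, the near-white background has dropped to a flat grey.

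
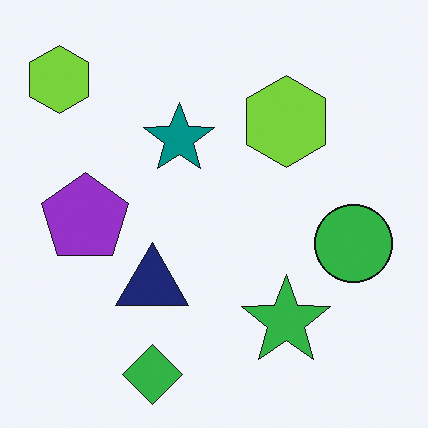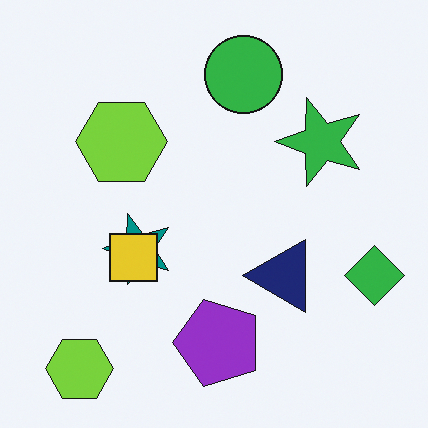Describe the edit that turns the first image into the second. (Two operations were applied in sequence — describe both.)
This is the original image rotated 90° counter-clockwise, then overlaid with an additional yellow square.

The green diamond sits in the bottom of the first image and the right of the second — consistent with a whole-image 90° counter-clockwise rotation. A yellow square appears in the second image that is absent from the first.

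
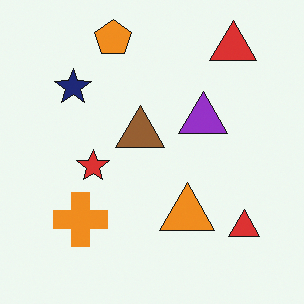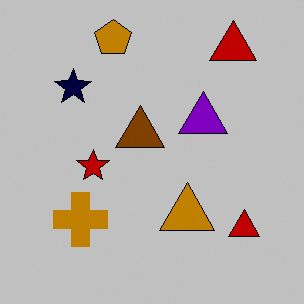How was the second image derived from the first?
It was aggressively posterized.

Each flat color has snapped to a coarser quantized level — most visibly, the near-white background has dropped to a flat grey.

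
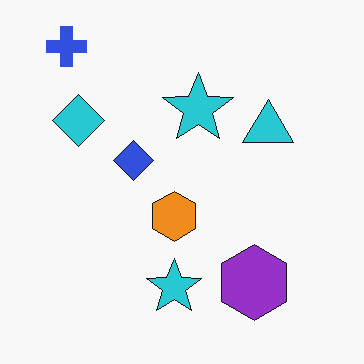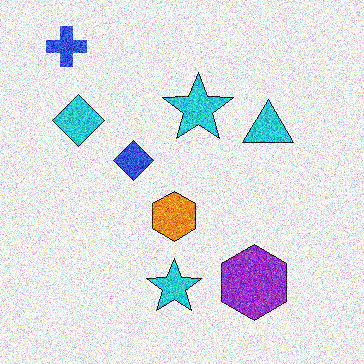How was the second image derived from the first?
Degraded with strong gaussian noise.

Random speckle covers the whole image, including the flat background.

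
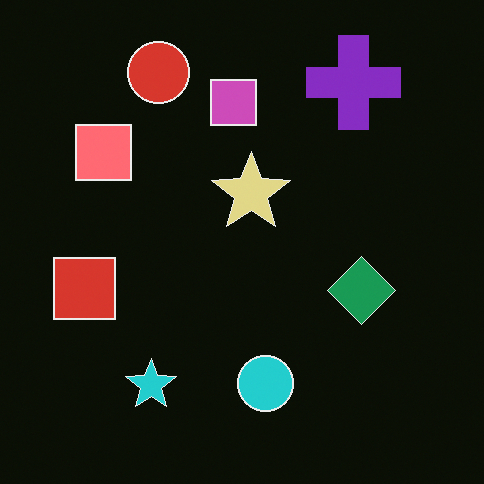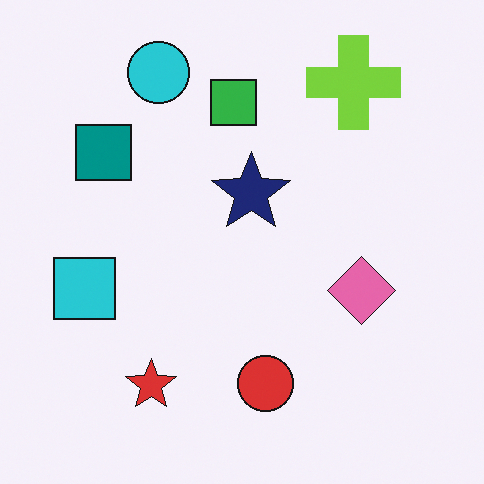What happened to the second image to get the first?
This is the original image color-inverted (negative).

The light background has become dark and every shape's color is its complement — a photographic negative.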